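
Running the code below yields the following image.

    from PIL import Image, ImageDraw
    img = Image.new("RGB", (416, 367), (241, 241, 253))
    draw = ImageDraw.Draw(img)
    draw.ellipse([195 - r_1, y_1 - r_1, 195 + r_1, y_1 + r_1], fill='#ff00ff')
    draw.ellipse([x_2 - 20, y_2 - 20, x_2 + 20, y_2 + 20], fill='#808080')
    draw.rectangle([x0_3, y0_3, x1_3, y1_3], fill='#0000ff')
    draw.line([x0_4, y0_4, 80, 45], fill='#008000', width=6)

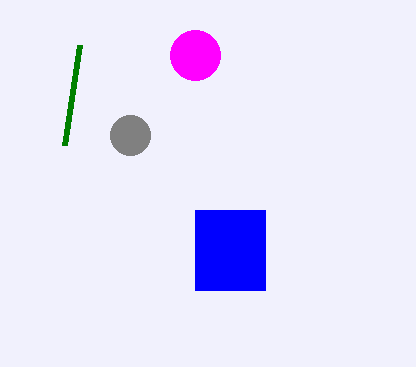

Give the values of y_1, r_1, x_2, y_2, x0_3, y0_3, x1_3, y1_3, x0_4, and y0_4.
y_1 = 55; r_1 = 25; x_2 = 130; y_2 = 135; x0_3 = 195; y0_3 = 210; x1_3 = 265; y1_3 = 290; x0_4 = 65; y0_4 = 145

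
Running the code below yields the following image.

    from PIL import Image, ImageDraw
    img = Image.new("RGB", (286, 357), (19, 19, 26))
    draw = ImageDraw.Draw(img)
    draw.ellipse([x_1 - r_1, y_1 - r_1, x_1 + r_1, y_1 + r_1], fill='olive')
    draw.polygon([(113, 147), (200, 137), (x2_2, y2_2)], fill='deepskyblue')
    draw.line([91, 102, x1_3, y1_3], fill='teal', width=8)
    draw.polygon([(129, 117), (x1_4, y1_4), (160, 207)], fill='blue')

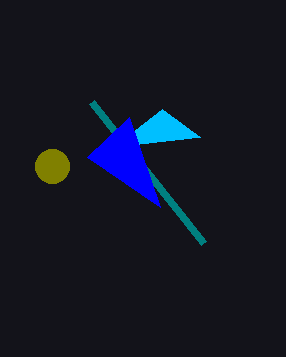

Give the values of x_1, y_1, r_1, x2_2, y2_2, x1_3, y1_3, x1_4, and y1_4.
x_1 = 52; y_1 = 166; r_1 = 17; x2_2 = 162; y2_2 = 109; x1_3 = 203; y1_3 = 243; x1_4 = 87; y1_4 = 157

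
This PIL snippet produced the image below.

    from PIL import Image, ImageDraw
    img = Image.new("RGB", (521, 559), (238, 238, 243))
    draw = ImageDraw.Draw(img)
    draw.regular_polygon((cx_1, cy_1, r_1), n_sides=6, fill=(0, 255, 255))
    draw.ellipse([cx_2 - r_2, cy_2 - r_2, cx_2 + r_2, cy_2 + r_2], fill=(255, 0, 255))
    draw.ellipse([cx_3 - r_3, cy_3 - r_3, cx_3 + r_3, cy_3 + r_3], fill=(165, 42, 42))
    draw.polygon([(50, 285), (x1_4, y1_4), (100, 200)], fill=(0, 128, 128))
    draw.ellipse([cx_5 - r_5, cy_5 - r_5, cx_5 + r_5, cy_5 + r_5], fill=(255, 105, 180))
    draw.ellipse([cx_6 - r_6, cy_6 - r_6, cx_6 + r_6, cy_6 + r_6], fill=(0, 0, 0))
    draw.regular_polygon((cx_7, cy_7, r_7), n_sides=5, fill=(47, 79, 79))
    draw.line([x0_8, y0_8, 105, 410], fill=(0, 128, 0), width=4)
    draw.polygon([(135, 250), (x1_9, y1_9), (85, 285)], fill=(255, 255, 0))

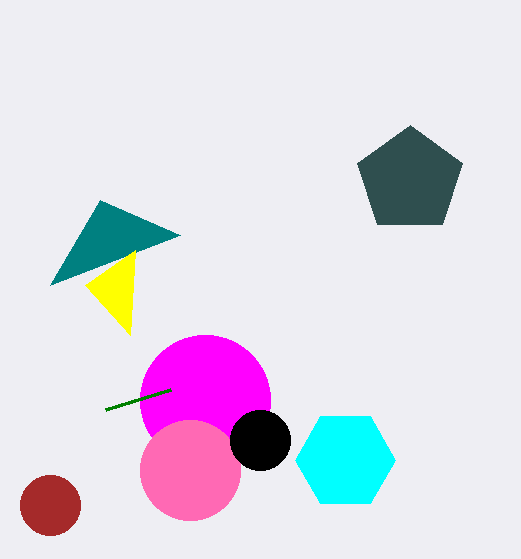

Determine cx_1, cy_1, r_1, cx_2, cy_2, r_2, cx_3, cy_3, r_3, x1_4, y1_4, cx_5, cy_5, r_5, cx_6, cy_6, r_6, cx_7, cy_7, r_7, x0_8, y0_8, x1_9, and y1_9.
cx_1 = 345; cy_1 = 460; r_1 = 50; cx_2 = 205; cy_2 = 400; r_2 = 65; cx_3 = 50; cy_3 = 505; r_3 = 30; x1_4 = 180; y1_4 = 235; cx_5 = 190; cy_5 = 470; r_5 = 50; cx_6 = 260; cy_6 = 440; r_6 = 30; cx_7 = 410; cy_7 = 180; r_7 = 55; x0_8 = 170; y0_8 = 390; x1_9 = 130; y1_9 = 335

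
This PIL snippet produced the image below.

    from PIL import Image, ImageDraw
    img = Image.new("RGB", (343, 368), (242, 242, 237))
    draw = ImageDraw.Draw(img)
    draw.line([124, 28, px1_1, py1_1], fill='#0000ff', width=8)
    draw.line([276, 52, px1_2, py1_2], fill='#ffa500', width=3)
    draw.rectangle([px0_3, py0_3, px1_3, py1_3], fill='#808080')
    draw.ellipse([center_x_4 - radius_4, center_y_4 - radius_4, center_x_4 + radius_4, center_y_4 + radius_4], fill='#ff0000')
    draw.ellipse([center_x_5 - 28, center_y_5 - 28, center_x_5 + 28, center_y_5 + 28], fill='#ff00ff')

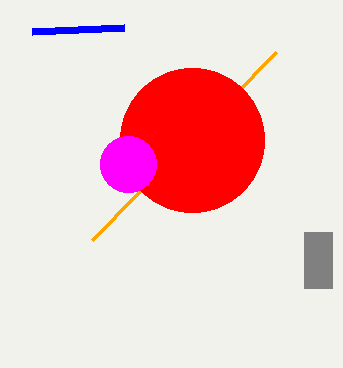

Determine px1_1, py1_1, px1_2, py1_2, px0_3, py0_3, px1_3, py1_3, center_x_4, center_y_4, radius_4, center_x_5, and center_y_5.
px1_1 = 32
py1_1 = 32
px1_2 = 92
py1_2 = 240
px0_3 = 304
py0_3 = 232
px1_3 = 332
py1_3 = 288
center_x_4 = 192
center_y_4 = 140
radius_4 = 72
center_x_5 = 128
center_y_5 = 164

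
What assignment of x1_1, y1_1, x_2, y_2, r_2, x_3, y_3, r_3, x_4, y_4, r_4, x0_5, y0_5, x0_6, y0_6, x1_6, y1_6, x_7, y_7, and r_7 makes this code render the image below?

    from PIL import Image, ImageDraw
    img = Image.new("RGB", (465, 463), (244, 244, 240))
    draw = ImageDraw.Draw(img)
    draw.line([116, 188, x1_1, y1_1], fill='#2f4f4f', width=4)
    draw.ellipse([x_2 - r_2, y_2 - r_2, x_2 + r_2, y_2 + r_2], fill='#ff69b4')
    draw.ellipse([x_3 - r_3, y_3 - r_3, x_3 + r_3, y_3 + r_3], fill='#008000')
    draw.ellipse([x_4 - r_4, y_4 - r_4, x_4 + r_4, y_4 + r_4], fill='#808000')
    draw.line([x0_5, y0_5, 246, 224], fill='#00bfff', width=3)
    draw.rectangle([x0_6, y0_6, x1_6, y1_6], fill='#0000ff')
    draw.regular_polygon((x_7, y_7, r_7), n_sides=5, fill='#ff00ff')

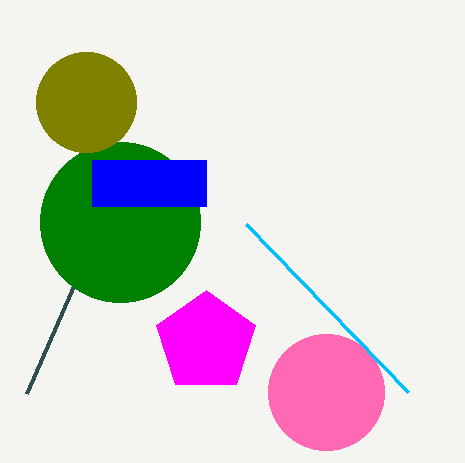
x1_1 = 26; y1_1 = 394; x_2 = 326; y_2 = 392; r_2 = 58; x_3 = 120; y_3 = 222; r_3 = 80; x_4 = 86; y_4 = 102; r_4 = 50; x0_5 = 408; y0_5 = 392; x0_6 = 92; y0_6 = 160; x1_6 = 206; y1_6 = 206; x_7 = 206; y_7 = 342; r_7 = 52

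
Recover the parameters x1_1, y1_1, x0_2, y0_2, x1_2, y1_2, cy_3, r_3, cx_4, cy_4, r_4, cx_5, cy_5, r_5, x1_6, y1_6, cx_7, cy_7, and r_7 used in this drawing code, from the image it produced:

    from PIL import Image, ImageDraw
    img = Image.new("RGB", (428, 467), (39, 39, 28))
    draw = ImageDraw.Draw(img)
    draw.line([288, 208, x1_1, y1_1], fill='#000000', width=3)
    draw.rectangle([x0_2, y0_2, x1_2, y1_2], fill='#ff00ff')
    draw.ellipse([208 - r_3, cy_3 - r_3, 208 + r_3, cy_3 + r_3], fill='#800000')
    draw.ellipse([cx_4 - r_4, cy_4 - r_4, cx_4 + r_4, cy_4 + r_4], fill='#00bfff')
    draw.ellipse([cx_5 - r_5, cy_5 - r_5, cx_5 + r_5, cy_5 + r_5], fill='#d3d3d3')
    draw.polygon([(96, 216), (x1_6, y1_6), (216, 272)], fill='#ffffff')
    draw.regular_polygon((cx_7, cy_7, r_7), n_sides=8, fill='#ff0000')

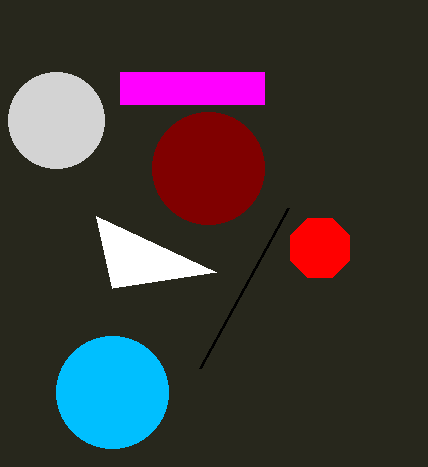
x1_1 = 200; y1_1 = 368; x0_2 = 120; y0_2 = 72; x1_2 = 264; y1_2 = 104; cy_3 = 168; r_3 = 56; cx_4 = 112; cy_4 = 392; r_4 = 56; cx_5 = 56; cy_5 = 120; r_5 = 48; x1_6 = 112; y1_6 = 288; cx_7 = 320; cy_7 = 248; r_7 = 32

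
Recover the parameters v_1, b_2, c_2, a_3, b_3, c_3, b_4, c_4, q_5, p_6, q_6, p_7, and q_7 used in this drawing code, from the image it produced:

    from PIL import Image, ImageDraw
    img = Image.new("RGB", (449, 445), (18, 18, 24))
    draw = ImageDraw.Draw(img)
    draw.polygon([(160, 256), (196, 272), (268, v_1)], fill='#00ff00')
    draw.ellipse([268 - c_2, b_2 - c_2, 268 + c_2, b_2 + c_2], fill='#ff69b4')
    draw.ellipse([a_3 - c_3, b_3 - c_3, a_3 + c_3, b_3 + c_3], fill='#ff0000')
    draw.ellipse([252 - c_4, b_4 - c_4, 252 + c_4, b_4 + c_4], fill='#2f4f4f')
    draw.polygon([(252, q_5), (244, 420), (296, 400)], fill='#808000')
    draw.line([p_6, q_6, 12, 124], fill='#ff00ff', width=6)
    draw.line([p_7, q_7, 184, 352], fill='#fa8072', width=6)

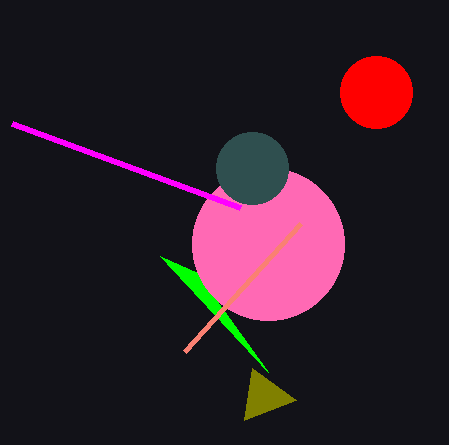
v_1 = 372, b_2 = 244, c_2 = 76, a_3 = 376, b_3 = 92, c_3 = 36, b_4 = 168, c_4 = 36, q_5 = 368, p_6 = 240, q_6 = 208, p_7 = 300, q_7 = 224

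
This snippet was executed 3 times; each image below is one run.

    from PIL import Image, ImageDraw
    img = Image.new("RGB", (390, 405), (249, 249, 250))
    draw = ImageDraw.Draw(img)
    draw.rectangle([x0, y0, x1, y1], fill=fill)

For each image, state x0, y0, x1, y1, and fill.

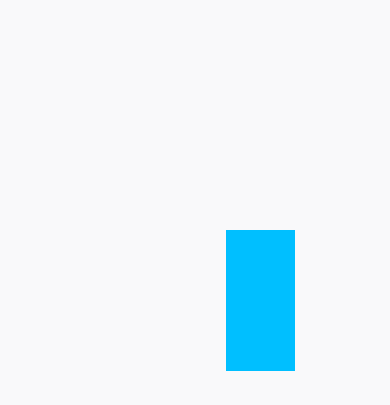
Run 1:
x0 = 226, y0 = 230, x1 = 294, y1 = 370, fill = 'deepskyblue'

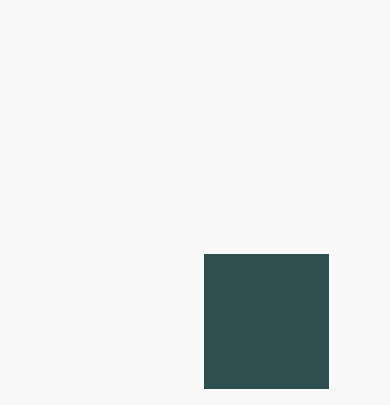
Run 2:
x0 = 204, y0 = 254, x1 = 328, y1 = 388, fill = 'darkslategray'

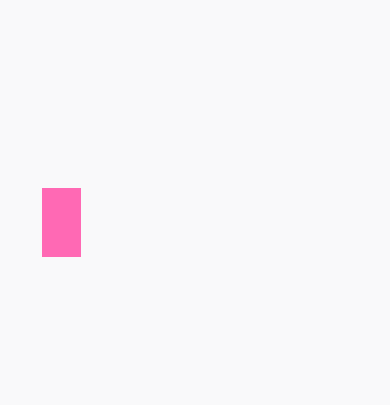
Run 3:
x0 = 42; y0 = 188; x1 = 80; y1 = 256; fill = 'hotpink'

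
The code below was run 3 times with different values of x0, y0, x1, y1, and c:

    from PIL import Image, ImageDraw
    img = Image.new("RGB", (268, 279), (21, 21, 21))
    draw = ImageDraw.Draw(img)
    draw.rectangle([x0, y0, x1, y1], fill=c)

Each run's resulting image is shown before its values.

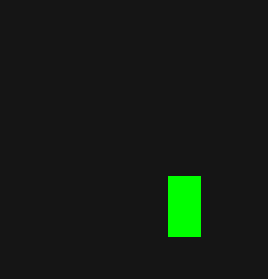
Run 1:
x0 = 168, y0 = 176, x1 = 200, y1 = 236, c = 'lime'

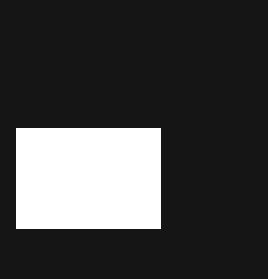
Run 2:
x0 = 16; y0 = 128; x1 = 160; y1 = 228; c = 'white'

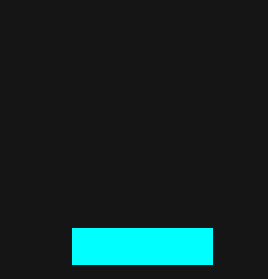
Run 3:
x0 = 72
y0 = 228
x1 = 212
y1 = 264
c = 'cyan'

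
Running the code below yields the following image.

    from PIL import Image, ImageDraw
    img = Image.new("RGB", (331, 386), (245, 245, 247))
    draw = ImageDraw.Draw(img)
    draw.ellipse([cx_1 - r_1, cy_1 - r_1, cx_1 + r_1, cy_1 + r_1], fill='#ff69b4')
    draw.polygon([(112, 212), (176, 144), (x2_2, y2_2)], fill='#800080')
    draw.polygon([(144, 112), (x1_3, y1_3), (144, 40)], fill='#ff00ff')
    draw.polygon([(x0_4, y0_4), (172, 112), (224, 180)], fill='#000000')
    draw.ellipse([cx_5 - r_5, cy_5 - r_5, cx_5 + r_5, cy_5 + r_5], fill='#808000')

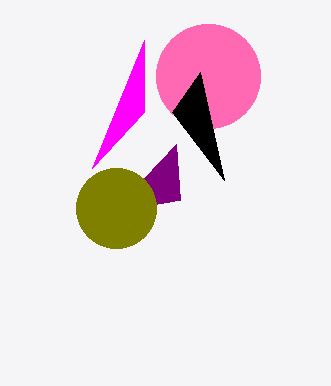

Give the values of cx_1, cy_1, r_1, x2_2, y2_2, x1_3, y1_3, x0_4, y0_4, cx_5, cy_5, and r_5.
cx_1 = 208
cy_1 = 76
r_1 = 52
x2_2 = 180
y2_2 = 200
x1_3 = 92
y1_3 = 168
x0_4 = 200
y0_4 = 72
cx_5 = 116
cy_5 = 208
r_5 = 40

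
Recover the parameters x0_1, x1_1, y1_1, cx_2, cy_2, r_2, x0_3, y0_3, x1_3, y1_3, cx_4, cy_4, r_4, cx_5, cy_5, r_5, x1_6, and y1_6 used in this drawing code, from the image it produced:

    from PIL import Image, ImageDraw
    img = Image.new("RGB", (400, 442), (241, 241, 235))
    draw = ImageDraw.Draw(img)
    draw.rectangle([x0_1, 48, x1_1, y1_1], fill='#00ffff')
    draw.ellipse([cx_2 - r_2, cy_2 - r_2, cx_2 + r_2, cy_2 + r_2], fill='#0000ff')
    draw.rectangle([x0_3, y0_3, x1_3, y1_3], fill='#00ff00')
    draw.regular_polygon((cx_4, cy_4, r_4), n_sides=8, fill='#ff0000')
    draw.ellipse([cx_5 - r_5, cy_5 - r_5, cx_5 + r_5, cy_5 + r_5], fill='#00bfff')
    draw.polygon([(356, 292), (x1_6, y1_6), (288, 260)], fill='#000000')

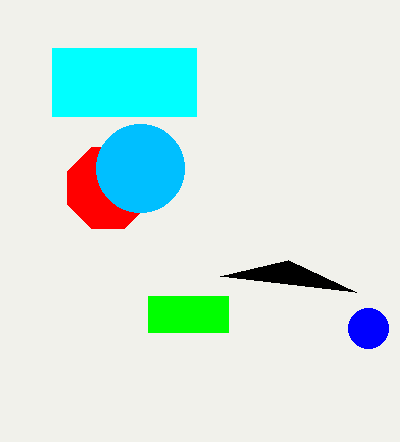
x0_1 = 52, x1_1 = 196, y1_1 = 116, cx_2 = 368, cy_2 = 328, r_2 = 20, x0_3 = 148, y0_3 = 296, x1_3 = 228, y1_3 = 332, cx_4 = 108, cy_4 = 188, r_4 = 44, cx_5 = 140, cy_5 = 168, r_5 = 44, x1_6 = 220, y1_6 = 276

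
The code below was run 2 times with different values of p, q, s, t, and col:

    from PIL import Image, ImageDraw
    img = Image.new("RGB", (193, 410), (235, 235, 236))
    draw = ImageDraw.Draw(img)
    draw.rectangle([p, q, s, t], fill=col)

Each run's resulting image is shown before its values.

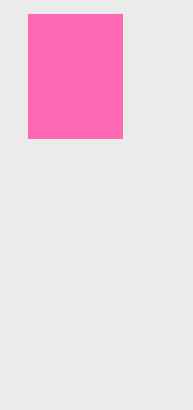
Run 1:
p = 28; q = 14; s = 122; t = 138; col = 'hotpink'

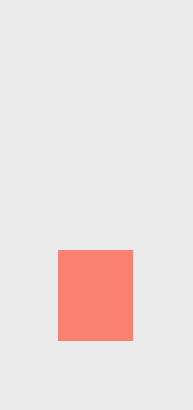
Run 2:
p = 58
q = 250
s = 132
t = 340
col = 'salmon'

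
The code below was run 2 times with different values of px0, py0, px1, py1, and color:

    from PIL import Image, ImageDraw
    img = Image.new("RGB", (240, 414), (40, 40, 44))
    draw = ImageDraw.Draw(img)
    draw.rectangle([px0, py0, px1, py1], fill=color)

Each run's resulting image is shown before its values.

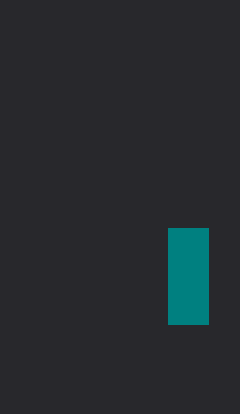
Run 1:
px0 = 168, py0 = 228, px1 = 208, py1 = 324, color = 'teal'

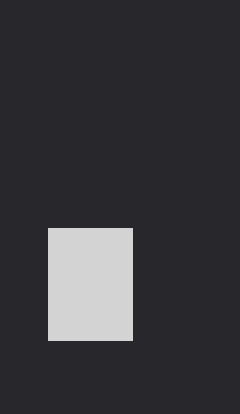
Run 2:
px0 = 48
py0 = 228
px1 = 132
py1 = 340
color = 'lightgray'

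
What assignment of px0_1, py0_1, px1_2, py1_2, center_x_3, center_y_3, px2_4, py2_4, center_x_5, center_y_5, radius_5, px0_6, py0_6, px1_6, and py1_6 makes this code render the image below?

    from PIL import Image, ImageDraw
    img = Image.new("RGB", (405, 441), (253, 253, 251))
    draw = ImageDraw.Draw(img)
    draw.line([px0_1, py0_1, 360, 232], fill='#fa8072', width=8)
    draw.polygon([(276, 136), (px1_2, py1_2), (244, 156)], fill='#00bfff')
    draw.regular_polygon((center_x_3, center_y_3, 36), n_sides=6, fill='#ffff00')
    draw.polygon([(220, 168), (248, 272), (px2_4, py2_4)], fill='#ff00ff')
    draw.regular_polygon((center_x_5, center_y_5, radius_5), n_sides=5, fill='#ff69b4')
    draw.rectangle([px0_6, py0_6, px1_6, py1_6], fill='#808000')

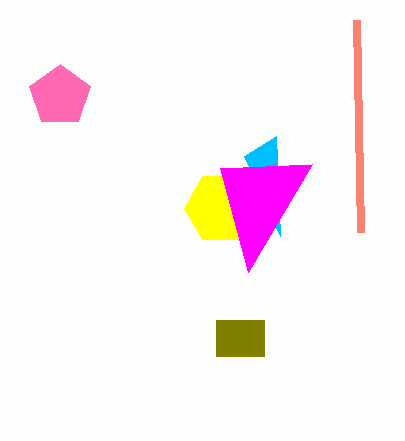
px0_1 = 356, py0_1 = 20, px1_2 = 280, py1_2 = 236, center_x_3 = 220, center_y_3 = 208, px2_4 = 312, py2_4 = 164, center_x_5 = 60, center_y_5 = 96, radius_5 = 32, px0_6 = 216, py0_6 = 320, px1_6 = 264, py1_6 = 356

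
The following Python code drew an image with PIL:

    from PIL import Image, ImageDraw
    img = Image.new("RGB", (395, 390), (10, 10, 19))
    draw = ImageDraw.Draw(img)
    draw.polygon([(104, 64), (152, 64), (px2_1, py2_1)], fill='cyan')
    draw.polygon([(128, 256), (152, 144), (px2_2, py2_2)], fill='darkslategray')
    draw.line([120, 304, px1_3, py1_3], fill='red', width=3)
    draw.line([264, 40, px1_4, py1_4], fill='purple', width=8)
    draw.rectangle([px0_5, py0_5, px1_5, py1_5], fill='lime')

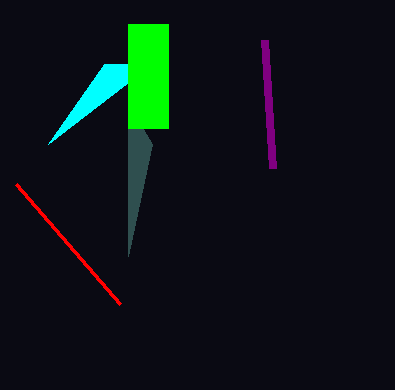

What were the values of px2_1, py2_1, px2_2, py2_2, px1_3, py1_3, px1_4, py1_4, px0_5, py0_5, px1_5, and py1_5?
px2_1 = 48
py2_1 = 144
px2_2 = 128
py2_2 = 104
px1_3 = 16
py1_3 = 184
px1_4 = 272
py1_4 = 168
px0_5 = 128
py0_5 = 24
px1_5 = 168
py1_5 = 128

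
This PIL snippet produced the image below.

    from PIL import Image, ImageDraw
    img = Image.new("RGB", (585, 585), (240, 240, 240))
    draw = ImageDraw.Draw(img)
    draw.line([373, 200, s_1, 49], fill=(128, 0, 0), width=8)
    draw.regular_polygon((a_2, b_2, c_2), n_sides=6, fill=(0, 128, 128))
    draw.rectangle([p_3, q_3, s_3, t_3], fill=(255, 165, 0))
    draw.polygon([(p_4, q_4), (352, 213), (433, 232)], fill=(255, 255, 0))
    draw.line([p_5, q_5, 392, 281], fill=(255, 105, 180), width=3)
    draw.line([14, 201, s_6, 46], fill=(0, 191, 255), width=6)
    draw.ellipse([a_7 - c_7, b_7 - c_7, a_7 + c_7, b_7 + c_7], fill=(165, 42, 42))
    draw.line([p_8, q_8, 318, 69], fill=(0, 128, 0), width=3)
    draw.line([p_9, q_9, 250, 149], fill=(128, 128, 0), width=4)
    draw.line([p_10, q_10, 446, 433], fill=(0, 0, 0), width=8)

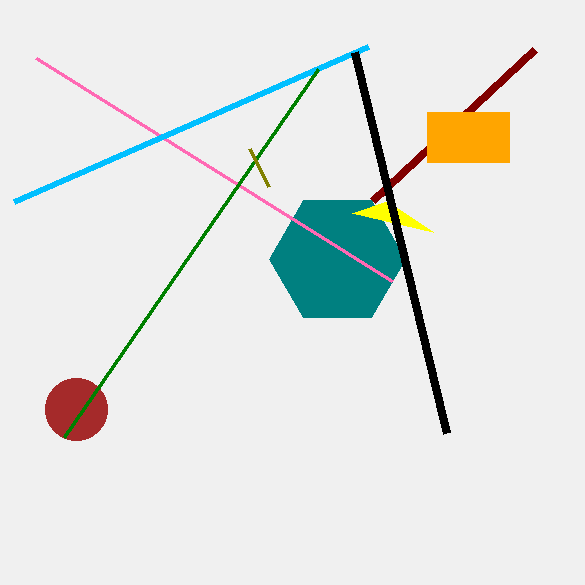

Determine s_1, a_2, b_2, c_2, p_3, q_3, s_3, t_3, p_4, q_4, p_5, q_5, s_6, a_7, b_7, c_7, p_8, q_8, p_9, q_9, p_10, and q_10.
s_1 = 535
a_2 = 337
b_2 = 259
c_2 = 68
p_3 = 427
q_3 = 112
s_3 = 509
t_3 = 162
p_4 = 387
q_4 = 201
p_5 = 36
q_5 = 58
s_6 = 368
a_7 = 76
b_7 = 409
c_7 = 31
p_8 = 64
q_8 = 437
p_9 = 269
q_9 = 187
p_10 = 354
q_10 = 52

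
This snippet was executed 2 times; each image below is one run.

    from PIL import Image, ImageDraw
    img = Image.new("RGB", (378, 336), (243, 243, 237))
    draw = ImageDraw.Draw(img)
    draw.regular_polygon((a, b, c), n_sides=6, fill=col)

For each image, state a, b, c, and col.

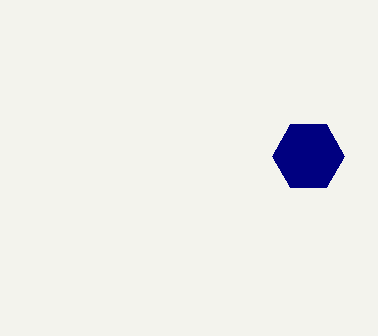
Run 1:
a = 308
b = 156
c = 36
col = 'navy'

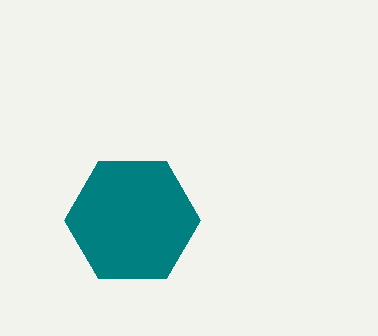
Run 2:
a = 132
b = 220
c = 68
col = 'teal'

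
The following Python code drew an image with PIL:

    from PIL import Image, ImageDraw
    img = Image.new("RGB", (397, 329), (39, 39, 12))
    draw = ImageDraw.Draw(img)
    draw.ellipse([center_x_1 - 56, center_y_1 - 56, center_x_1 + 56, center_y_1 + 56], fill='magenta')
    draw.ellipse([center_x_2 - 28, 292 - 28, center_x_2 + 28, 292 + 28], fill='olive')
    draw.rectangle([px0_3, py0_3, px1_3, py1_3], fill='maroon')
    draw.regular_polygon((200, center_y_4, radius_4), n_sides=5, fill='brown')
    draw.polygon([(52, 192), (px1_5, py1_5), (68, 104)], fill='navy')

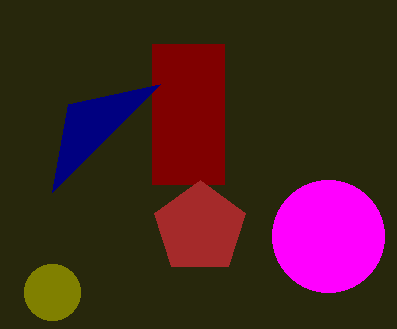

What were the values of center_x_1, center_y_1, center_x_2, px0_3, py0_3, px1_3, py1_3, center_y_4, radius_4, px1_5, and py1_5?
center_x_1 = 328
center_y_1 = 236
center_x_2 = 52
px0_3 = 152
py0_3 = 44
px1_3 = 224
py1_3 = 184
center_y_4 = 228
radius_4 = 48
px1_5 = 160
py1_5 = 84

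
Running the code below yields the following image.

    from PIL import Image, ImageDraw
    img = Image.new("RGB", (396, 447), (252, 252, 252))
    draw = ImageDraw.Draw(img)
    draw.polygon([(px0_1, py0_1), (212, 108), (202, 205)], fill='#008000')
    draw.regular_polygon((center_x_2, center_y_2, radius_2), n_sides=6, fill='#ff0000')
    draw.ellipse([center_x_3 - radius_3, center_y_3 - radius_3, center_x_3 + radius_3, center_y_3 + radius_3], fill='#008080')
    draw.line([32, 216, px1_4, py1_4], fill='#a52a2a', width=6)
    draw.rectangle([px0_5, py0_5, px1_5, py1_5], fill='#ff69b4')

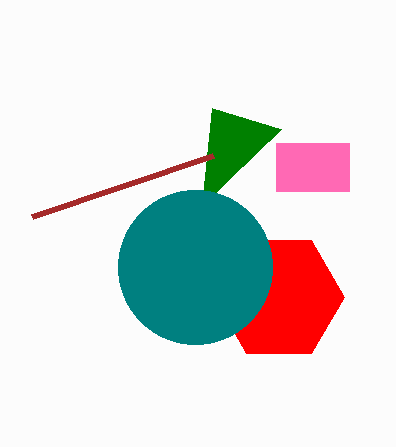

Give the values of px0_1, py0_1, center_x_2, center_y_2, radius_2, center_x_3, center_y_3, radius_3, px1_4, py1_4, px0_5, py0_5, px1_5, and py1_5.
px0_1 = 281; py0_1 = 129; center_x_2 = 279; center_y_2 = 297; radius_2 = 65; center_x_3 = 195; center_y_3 = 267; radius_3 = 77; px1_4 = 213; py1_4 = 155; px0_5 = 276; py0_5 = 143; px1_5 = 349; py1_5 = 191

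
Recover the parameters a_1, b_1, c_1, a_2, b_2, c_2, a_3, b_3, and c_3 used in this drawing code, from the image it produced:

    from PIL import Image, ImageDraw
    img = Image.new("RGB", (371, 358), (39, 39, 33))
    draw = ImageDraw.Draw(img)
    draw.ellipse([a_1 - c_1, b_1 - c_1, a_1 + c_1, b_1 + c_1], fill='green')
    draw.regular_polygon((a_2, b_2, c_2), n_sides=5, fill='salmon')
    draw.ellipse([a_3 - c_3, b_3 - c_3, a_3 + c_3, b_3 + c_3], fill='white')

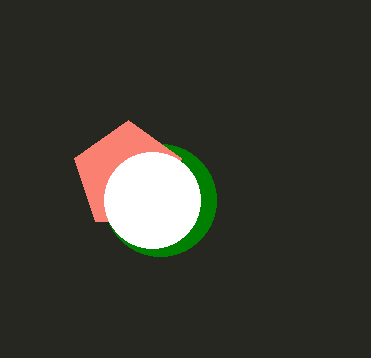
a_1 = 160, b_1 = 200, c_1 = 56, a_2 = 128, b_2 = 176, c_2 = 56, a_3 = 152, b_3 = 200, c_3 = 48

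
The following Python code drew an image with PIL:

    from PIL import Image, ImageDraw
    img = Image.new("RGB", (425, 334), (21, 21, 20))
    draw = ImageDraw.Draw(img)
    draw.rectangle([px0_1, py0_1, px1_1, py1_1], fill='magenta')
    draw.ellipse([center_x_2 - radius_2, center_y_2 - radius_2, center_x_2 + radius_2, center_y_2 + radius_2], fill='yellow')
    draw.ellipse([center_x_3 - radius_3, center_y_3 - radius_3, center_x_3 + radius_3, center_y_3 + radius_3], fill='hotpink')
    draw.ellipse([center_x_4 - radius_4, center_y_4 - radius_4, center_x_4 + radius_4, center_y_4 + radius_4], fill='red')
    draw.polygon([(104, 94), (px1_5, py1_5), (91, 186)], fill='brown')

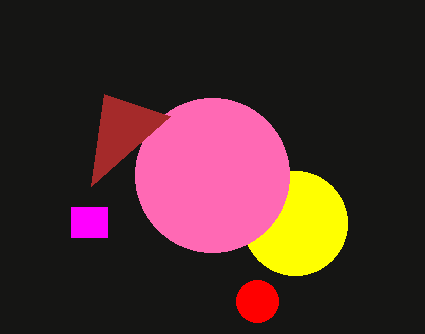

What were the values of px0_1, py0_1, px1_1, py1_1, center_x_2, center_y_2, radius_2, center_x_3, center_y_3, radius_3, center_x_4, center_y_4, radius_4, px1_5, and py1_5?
px0_1 = 71, py0_1 = 207, px1_1 = 107, py1_1 = 237, center_x_2 = 295, center_y_2 = 223, radius_2 = 52, center_x_3 = 212, center_y_3 = 175, radius_3 = 77, center_x_4 = 257, center_y_4 = 301, radius_4 = 21, px1_5 = 170, py1_5 = 116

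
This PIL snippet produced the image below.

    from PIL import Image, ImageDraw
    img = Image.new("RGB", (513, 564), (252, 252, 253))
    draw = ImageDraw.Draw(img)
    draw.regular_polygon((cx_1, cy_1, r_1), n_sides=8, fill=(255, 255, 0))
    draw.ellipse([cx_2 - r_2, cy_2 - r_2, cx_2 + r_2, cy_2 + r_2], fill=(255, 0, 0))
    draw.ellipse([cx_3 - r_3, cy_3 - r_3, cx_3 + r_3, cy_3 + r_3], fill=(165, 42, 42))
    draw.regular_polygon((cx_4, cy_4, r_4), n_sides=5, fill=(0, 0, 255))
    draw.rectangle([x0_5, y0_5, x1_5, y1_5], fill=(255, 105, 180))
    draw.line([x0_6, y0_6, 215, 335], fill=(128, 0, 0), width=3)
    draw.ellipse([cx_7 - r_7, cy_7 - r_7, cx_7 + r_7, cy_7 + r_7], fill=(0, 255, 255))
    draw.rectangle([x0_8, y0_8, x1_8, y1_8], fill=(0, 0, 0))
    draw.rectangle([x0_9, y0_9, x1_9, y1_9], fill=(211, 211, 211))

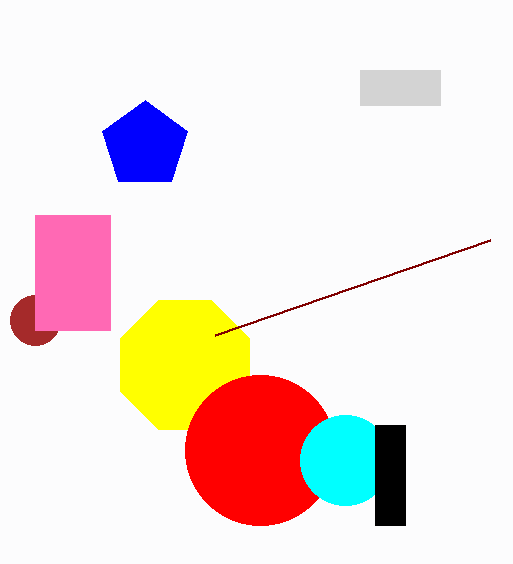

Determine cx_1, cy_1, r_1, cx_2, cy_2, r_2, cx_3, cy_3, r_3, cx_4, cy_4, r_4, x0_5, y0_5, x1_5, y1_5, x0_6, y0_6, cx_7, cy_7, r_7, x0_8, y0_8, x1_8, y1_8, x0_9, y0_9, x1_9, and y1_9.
cx_1 = 185; cy_1 = 365; r_1 = 70; cx_2 = 260; cy_2 = 450; r_2 = 75; cx_3 = 35; cy_3 = 320; r_3 = 25; cx_4 = 145; cy_4 = 145; r_4 = 45; x0_5 = 35; y0_5 = 215; x1_5 = 110; y1_5 = 330; x0_6 = 490; y0_6 = 240; cx_7 = 345; cy_7 = 460; r_7 = 45; x0_8 = 375; y0_8 = 425; x1_8 = 405; y1_8 = 525; x0_9 = 360; y0_9 = 70; x1_9 = 440; y1_9 = 105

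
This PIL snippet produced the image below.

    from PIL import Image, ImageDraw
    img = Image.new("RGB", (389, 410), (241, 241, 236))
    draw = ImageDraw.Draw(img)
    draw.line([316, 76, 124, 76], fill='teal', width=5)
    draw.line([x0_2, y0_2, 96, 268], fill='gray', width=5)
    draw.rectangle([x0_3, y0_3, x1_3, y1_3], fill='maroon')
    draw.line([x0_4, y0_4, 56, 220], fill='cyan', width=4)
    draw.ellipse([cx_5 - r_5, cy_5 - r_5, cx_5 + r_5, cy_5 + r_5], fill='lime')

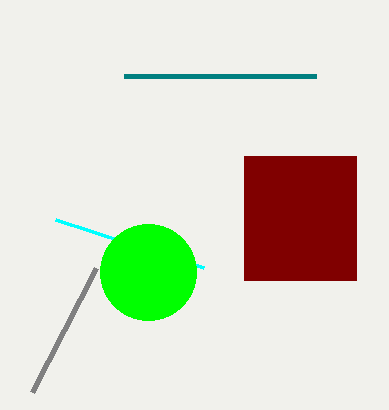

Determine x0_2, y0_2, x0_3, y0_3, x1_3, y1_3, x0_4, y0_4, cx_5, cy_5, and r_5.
x0_2 = 32; y0_2 = 392; x0_3 = 244; y0_3 = 156; x1_3 = 356; y1_3 = 280; x0_4 = 204; y0_4 = 268; cx_5 = 148; cy_5 = 272; r_5 = 48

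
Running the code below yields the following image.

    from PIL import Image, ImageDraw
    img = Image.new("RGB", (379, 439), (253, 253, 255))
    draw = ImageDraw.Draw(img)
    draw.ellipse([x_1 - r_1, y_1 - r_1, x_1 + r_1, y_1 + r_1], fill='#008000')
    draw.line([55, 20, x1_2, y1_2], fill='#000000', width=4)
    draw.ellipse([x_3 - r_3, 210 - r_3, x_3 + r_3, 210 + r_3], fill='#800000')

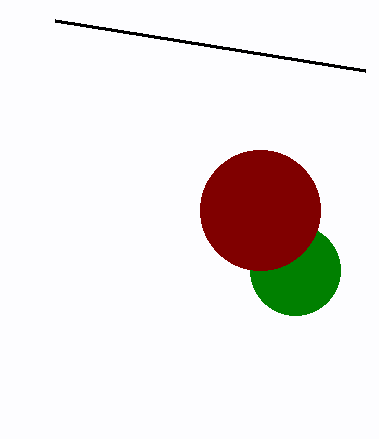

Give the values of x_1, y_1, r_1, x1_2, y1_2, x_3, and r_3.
x_1 = 295
y_1 = 270
r_1 = 45
x1_2 = 365
y1_2 = 70
x_3 = 260
r_3 = 60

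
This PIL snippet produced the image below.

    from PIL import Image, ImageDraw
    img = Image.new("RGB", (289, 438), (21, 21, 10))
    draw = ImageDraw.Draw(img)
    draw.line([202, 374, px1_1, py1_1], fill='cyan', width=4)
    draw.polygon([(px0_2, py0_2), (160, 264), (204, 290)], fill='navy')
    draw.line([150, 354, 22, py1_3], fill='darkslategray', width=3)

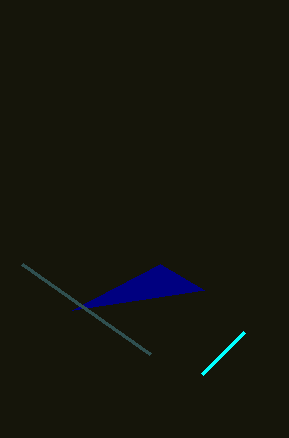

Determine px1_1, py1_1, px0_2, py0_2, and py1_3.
px1_1 = 244
py1_1 = 332
px0_2 = 72
py0_2 = 310
py1_3 = 264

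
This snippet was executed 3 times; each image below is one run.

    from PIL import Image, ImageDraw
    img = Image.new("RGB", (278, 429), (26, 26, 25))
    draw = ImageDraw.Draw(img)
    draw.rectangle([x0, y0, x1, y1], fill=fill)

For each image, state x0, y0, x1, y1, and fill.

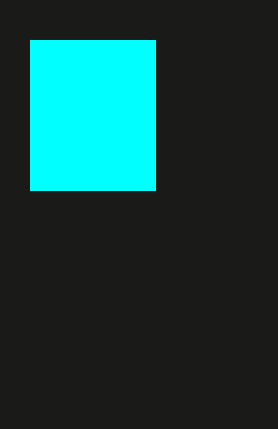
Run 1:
x0 = 30, y0 = 40, x1 = 155, y1 = 190, fill = 'cyan'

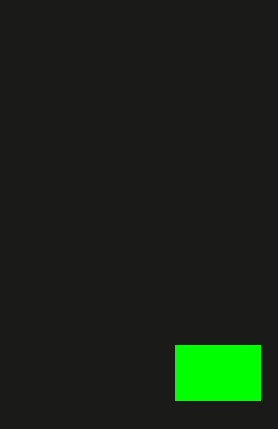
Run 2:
x0 = 175
y0 = 345
x1 = 260
y1 = 400
fill = 'lime'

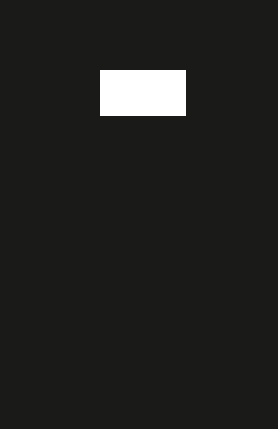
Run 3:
x0 = 100; y0 = 70; x1 = 185; y1 = 115; fill = 'white'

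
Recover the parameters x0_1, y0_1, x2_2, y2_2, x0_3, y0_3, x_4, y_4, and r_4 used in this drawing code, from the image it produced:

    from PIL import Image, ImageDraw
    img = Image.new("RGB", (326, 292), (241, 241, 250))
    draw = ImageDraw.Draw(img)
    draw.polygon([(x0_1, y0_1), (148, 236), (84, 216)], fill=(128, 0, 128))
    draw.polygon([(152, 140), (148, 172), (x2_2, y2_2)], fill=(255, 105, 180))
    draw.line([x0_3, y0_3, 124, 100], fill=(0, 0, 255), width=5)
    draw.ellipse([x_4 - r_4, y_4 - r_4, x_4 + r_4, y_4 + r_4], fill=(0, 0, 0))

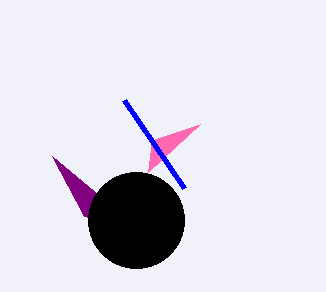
x0_1 = 52
y0_1 = 156
x2_2 = 200
y2_2 = 124
x0_3 = 184
y0_3 = 188
x_4 = 136
y_4 = 220
r_4 = 48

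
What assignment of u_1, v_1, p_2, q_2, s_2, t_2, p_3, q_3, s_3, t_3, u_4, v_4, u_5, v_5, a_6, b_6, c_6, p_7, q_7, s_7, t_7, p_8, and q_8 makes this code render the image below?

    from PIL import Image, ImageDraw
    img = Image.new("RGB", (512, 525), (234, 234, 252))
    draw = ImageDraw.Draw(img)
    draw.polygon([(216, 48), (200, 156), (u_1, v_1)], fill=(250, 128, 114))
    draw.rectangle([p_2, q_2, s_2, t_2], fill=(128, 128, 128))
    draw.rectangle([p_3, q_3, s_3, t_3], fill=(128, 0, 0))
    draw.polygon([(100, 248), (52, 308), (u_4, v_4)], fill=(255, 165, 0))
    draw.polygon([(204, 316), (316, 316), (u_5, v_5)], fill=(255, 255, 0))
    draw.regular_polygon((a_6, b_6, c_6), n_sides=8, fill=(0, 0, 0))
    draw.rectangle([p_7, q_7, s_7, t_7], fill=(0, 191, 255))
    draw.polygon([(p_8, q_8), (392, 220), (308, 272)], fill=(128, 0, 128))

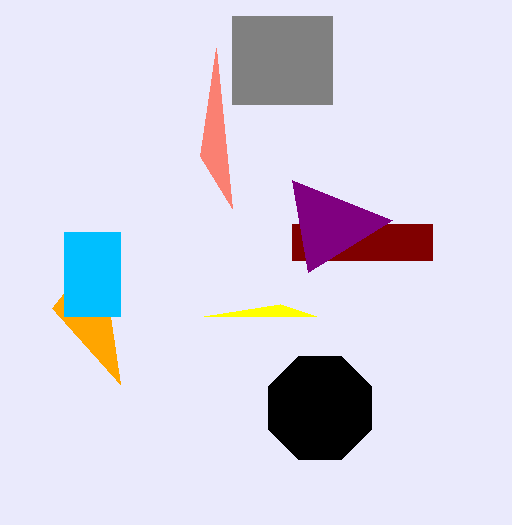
u_1 = 232
v_1 = 208
p_2 = 232
q_2 = 16
s_2 = 332
t_2 = 104
p_3 = 292
q_3 = 224
s_3 = 432
t_3 = 260
u_4 = 120
v_4 = 384
u_5 = 280
v_5 = 304
a_6 = 320
b_6 = 408
c_6 = 56
p_7 = 64
q_7 = 232
s_7 = 120
t_7 = 316
p_8 = 292
q_8 = 180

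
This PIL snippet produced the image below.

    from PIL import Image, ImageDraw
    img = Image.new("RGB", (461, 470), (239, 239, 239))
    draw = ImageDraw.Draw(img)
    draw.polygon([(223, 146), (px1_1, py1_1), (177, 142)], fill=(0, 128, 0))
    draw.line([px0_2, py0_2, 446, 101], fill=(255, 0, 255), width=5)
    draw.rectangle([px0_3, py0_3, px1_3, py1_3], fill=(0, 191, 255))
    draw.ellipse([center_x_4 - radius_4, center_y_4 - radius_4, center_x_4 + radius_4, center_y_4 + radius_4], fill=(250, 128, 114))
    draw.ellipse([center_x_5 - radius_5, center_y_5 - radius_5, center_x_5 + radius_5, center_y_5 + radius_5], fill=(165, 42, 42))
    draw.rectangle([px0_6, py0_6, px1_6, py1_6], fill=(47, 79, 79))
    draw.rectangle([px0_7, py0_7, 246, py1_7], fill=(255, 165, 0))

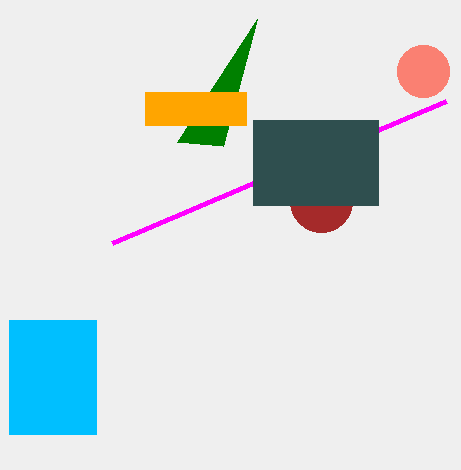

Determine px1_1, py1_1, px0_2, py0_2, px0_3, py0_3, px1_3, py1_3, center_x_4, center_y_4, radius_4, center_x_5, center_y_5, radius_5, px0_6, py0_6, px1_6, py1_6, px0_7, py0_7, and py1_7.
px1_1 = 257
py1_1 = 19
px0_2 = 112
py0_2 = 243
px0_3 = 9
py0_3 = 320
px1_3 = 96
py1_3 = 434
center_x_4 = 423
center_y_4 = 71
radius_4 = 26
center_x_5 = 321
center_y_5 = 201
radius_5 = 31
px0_6 = 253
py0_6 = 120
px1_6 = 378
py1_6 = 205
px0_7 = 145
py0_7 = 92
py1_7 = 125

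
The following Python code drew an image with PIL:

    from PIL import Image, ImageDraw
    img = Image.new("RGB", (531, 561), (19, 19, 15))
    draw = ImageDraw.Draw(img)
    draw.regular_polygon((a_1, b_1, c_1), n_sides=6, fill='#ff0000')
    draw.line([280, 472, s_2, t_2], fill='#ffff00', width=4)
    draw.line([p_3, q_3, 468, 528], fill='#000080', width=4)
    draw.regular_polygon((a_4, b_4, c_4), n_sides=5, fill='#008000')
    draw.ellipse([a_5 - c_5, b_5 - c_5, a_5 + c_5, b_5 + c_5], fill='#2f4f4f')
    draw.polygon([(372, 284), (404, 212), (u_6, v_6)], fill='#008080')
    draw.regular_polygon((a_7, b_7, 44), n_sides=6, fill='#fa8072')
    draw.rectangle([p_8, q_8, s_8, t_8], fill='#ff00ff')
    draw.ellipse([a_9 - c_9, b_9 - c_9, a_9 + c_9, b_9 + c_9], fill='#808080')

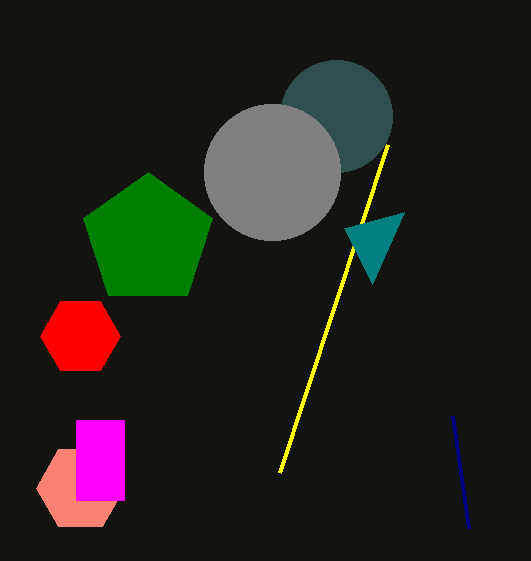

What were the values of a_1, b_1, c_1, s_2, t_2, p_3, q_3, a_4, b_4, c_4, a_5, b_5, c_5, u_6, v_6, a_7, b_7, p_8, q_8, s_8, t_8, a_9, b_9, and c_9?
a_1 = 80; b_1 = 336; c_1 = 40; s_2 = 388; t_2 = 144; p_3 = 452; q_3 = 416; a_4 = 148; b_4 = 240; c_4 = 68; a_5 = 336; b_5 = 116; c_5 = 56; u_6 = 344; v_6 = 228; a_7 = 80; b_7 = 488; p_8 = 76; q_8 = 420; s_8 = 124; t_8 = 500; a_9 = 272; b_9 = 172; c_9 = 68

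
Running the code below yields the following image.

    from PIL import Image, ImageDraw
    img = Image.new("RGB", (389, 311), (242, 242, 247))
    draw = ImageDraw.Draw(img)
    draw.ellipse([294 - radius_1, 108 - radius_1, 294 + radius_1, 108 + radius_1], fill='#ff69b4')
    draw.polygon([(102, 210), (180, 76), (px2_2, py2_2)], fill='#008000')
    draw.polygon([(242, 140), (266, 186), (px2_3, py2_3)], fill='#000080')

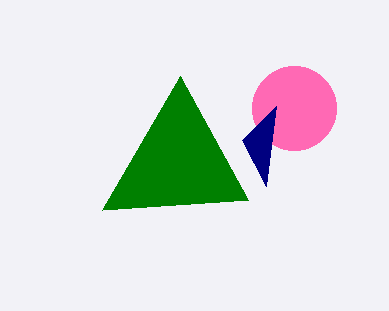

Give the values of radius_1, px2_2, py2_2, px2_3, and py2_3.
radius_1 = 42; px2_2 = 248; py2_2 = 200; px2_3 = 276; py2_3 = 106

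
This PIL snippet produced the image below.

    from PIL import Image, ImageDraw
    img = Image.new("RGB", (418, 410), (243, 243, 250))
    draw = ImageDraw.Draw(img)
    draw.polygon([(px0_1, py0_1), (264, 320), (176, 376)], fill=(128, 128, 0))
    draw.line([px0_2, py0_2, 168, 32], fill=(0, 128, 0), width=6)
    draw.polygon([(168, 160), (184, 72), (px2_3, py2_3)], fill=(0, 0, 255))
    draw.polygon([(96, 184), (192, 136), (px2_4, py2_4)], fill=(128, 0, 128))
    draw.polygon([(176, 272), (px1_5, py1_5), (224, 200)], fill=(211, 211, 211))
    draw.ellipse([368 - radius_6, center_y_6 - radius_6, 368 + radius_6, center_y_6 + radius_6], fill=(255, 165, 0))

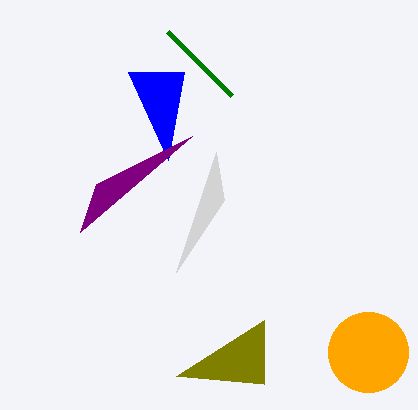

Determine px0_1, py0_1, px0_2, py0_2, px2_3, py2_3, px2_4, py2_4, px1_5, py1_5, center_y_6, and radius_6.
px0_1 = 264
py0_1 = 384
px0_2 = 232
py0_2 = 96
px2_3 = 128
py2_3 = 72
px2_4 = 80
py2_4 = 232
px1_5 = 216
py1_5 = 152
center_y_6 = 352
radius_6 = 40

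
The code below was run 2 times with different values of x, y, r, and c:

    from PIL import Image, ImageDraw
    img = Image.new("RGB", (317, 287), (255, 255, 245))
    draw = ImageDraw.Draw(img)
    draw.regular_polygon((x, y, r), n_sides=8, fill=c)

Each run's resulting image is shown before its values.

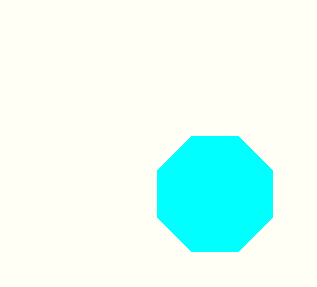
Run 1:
x = 215
y = 194
r = 62
c = 'cyan'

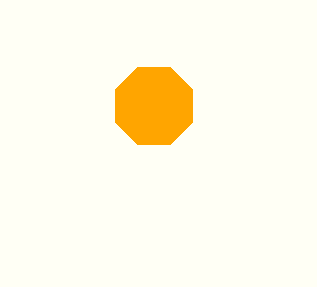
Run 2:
x = 154
y = 106
r = 42
c = 'orange'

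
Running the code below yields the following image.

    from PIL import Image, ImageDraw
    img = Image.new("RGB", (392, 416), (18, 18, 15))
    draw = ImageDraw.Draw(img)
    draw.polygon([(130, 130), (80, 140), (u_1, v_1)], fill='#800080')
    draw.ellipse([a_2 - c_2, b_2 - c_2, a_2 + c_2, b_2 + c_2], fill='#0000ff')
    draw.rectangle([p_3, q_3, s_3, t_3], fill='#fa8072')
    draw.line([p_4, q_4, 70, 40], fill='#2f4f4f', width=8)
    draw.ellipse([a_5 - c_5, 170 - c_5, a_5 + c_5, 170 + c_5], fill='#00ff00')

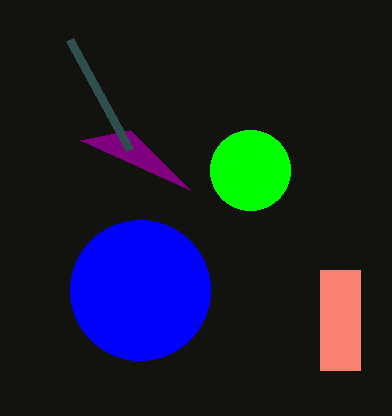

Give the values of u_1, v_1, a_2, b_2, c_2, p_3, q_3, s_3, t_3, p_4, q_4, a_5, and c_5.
u_1 = 190
v_1 = 190
a_2 = 140
b_2 = 290
c_2 = 70
p_3 = 320
q_3 = 270
s_3 = 360
t_3 = 370
p_4 = 130
q_4 = 150
a_5 = 250
c_5 = 40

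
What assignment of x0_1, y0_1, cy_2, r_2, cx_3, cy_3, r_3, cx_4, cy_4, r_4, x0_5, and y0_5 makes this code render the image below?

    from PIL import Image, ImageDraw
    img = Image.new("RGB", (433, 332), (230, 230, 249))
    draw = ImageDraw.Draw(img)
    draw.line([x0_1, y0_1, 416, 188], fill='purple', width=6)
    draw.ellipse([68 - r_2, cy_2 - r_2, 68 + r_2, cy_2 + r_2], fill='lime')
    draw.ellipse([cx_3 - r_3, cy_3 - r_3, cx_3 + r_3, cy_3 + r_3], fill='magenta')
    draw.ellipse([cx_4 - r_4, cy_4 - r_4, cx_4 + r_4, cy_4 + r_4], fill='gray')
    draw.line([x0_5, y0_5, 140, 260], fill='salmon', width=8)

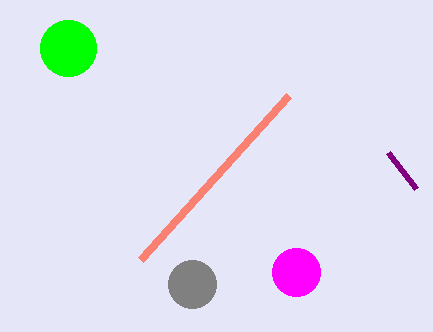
x0_1 = 388
y0_1 = 152
cy_2 = 48
r_2 = 28
cx_3 = 296
cy_3 = 272
r_3 = 24
cx_4 = 192
cy_4 = 284
r_4 = 24
x0_5 = 288
y0_5 = 96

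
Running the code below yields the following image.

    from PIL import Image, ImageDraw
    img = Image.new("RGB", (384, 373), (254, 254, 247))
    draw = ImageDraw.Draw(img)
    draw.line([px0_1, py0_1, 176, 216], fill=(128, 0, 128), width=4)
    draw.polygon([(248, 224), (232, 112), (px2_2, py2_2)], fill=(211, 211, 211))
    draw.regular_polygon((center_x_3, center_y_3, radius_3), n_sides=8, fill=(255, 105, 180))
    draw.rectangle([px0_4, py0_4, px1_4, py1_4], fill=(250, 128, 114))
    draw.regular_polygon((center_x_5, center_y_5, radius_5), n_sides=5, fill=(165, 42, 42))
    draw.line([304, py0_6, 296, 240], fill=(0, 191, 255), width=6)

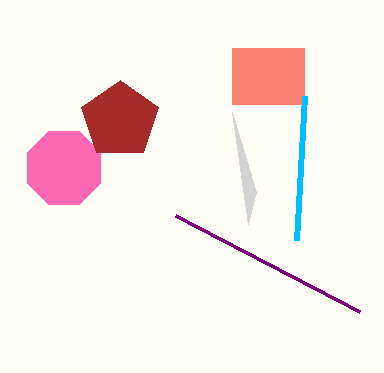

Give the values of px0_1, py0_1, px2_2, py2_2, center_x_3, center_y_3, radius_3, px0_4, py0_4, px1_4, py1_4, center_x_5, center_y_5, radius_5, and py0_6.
px0_1 = 360; py0_1 = 312; px2_2 = 256; py2_2 = 192; center_x_3 = 64; center_y_3 = 168; radius_3 = 40; px0_4 = 232; py0_4 = 48; px1_4 = 304; py1_4 = 104; center_x_5 = 120; center_y_5 = 120; radius_5 = 40; py0_6 = 96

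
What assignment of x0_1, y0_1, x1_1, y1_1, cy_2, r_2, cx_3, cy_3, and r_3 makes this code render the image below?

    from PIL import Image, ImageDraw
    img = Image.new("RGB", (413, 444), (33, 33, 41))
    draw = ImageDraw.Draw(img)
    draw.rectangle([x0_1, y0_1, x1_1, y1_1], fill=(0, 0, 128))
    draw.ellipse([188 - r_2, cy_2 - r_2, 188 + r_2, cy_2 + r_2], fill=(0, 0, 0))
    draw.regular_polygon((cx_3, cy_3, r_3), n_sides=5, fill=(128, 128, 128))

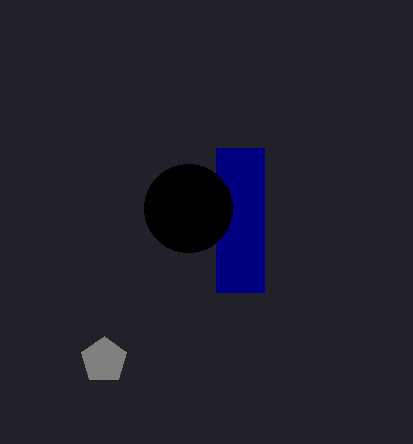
x0_1 = 216, y0_1 = 148, x1_1 = 264, y1_1 = 292, cy_2 = 208, r_2 = 44, cx_3 = 104, cy_3 = 360, r_3 = 24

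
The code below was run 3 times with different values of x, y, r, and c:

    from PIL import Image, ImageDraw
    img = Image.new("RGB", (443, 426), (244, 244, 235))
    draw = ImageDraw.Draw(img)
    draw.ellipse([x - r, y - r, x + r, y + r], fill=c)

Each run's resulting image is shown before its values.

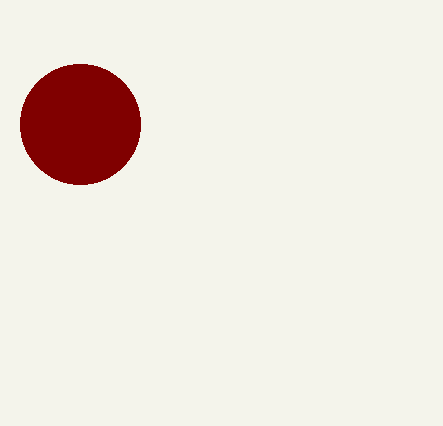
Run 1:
x = 80
y = 124
r = 60
c = 'maroon'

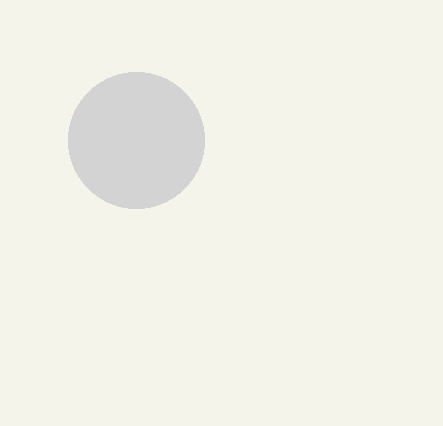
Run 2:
x = 136
y = 140
r = 68
c = 'lightgray'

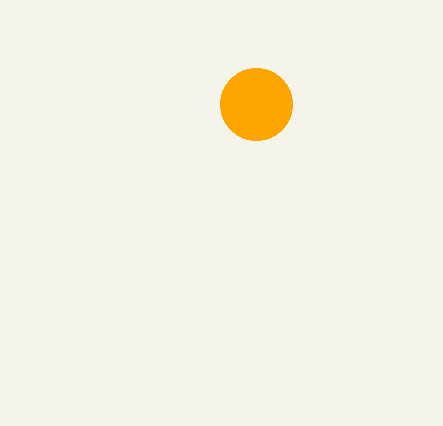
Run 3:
x = 256; y = 104; r = 36; c = 'orange'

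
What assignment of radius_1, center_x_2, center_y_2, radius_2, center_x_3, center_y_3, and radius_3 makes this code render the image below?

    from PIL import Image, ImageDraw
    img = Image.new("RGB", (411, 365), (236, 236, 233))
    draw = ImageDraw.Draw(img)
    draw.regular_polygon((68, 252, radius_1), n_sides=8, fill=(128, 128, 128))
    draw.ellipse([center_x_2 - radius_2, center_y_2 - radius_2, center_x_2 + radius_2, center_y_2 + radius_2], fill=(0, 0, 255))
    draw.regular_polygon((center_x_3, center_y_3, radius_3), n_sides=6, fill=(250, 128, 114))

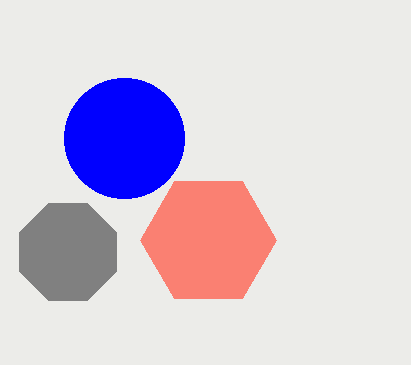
radius_1 = 52
center_x_2 = 124
center_y_2 = 138
radius_2 = 60
center_x_3 = 208
center_y_3 = 240
radius_3 = 68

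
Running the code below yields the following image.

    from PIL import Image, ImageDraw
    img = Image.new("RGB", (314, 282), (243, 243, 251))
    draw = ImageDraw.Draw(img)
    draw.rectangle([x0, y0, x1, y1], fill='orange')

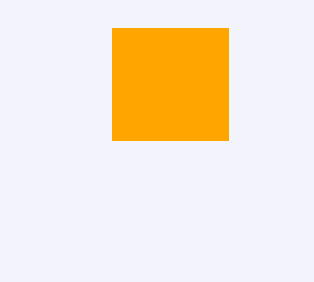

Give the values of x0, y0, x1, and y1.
x0 = 112; y0 = 28; x1 = 228; y1 = 140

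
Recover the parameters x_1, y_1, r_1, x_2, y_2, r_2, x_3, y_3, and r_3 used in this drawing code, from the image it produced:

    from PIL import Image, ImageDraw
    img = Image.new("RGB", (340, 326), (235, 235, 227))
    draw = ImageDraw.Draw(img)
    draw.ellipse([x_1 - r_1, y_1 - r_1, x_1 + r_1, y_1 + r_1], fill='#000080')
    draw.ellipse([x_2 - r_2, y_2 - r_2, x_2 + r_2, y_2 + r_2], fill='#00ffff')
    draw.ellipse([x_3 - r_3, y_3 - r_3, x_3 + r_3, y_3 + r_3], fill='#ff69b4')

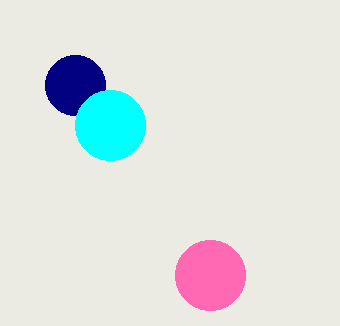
x_1 = 75; y_1 = 85; r_1 = 30; x_2 = 110; y_2 = 125; r_2 = 35; x_3 = 210; y_3 = 275; r_3 = 35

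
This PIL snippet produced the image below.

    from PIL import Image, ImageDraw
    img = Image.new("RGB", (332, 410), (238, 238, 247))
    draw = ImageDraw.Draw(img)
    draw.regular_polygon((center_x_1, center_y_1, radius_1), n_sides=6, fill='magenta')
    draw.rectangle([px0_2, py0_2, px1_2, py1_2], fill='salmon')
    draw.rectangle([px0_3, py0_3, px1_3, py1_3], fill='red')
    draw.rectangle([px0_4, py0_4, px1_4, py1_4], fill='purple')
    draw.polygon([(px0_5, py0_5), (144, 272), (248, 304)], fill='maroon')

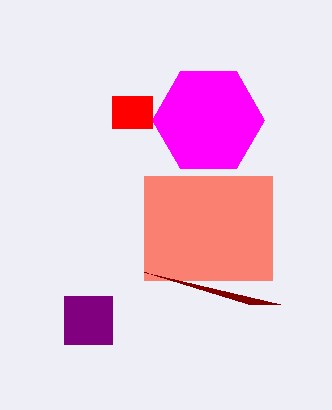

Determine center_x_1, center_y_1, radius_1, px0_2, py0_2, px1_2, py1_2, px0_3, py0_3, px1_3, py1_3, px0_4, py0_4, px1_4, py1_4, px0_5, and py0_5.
center_x_1 = 208, center_y_1 = 120, radius_1 = 56, px0_2 = 144, py0_2 = 176, px1_2 = 272, py1_2 = 280, px0_3 = 112, py0_3 = 96, px1_3 = 152, py1_3 = 128, px0_4 = 64, py0_4 = 296, px1_4 = 112, py1_4 = 344, px0_5 = 280, py0_5 = 304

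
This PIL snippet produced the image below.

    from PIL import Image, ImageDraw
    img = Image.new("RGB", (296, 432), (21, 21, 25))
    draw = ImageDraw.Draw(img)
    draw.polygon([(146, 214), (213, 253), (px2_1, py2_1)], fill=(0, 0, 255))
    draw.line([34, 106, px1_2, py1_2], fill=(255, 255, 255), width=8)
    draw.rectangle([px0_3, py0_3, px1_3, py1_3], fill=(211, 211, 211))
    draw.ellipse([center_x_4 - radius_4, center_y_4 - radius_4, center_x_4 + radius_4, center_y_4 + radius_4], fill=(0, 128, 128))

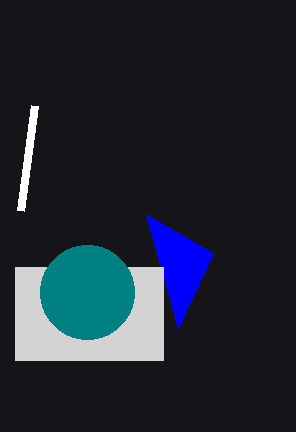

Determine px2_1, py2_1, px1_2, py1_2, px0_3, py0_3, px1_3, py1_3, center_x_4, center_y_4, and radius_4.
px2_1 = 178
py2_1 = 328
px1_2 = 20
py1_2 = 211
px0_3 = 15
py0_3 = 267
px1_3 = 163
py1_3 = 360
center_x_4 = 87
center_y_4 = 292
radius_4 = 47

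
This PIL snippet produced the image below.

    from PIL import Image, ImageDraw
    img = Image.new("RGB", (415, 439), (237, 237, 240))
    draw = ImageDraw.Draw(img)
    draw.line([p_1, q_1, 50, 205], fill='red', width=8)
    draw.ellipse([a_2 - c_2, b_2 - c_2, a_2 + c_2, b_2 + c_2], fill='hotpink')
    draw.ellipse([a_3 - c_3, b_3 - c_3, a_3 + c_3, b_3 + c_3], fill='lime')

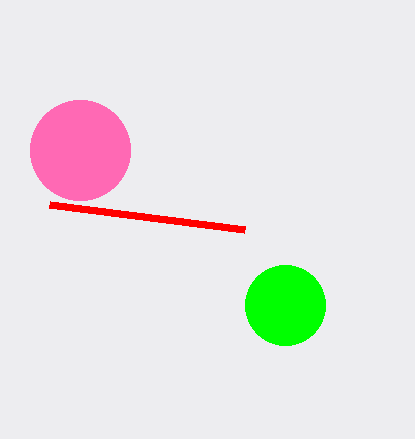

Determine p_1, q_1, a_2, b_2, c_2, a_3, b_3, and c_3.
p_1 = 245
q_1 = 230
a_2 = 80
b_2 = 150
c_2 = 50
a_3 = 285
b_3 = 305
c_3 = 40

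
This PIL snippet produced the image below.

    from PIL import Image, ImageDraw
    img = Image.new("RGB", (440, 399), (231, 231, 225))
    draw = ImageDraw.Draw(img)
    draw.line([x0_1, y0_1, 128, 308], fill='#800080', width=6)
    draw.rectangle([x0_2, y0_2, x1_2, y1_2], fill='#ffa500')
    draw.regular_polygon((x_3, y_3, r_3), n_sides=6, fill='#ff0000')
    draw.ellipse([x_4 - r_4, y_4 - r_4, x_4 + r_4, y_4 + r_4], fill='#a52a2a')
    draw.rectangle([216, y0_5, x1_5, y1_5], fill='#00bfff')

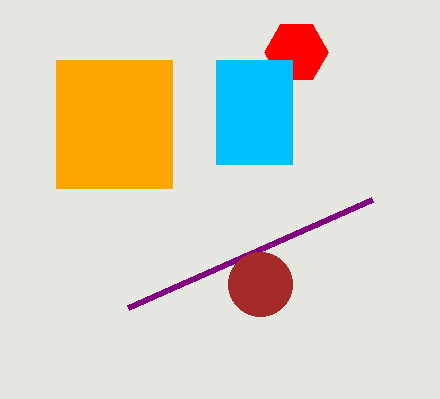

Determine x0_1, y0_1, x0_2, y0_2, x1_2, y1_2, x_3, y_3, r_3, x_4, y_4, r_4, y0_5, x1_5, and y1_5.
x0_1 = 372, y0_1 = 200, x0_2 = 56, y0_2 = 60, x1_2 = 172, y1_2 = 188, x_3 = 296, y_3 = 52, r_3 = 32, x_4 = 260, y_4 = 284, r_4 = 32, y0_5 = 60, x1_5 = 292, y1_5 = 164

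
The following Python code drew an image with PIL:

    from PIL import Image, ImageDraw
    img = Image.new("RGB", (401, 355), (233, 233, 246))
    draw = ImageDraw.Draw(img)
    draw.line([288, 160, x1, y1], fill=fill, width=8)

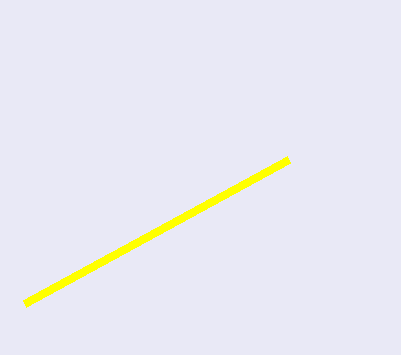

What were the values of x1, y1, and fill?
x1 = 24; y1 = 304; fill = 'yellow'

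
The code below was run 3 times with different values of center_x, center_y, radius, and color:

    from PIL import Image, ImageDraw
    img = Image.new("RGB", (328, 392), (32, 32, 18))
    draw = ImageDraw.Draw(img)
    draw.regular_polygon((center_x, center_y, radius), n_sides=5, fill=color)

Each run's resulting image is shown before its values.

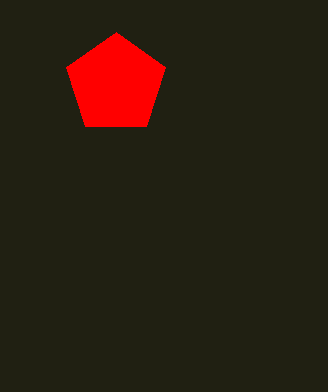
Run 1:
center_x = 116; center_y = 84; radius = 52; color = 'red'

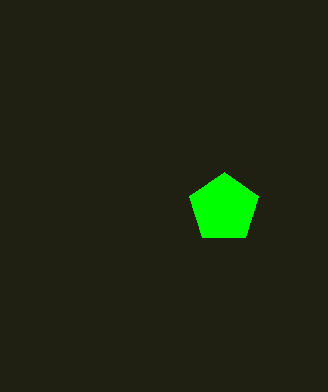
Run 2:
center_x = 224
center_y = 208
radius = 36
color = 'lime'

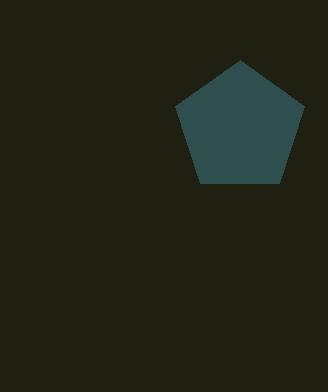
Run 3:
center_x = 240
center_y = 128
radius = 68
color = 'darkslategray'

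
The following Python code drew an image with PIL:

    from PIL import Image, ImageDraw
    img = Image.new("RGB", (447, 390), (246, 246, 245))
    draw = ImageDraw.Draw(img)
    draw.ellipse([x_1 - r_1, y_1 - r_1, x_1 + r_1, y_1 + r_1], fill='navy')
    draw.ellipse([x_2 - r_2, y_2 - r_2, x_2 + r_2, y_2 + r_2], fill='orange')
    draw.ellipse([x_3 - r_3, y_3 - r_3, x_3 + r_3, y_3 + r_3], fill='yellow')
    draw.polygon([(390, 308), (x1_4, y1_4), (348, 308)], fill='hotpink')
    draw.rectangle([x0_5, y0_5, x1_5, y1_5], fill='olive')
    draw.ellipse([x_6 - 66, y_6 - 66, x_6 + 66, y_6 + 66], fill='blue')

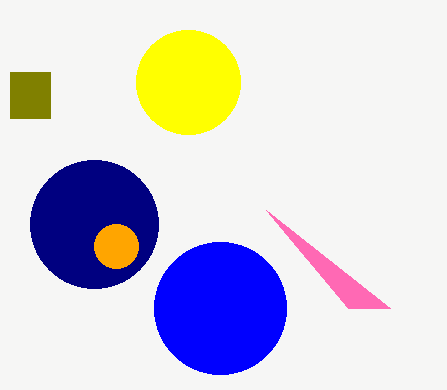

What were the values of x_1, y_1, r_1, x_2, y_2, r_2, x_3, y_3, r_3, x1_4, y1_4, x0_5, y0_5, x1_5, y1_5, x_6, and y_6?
x_1 = 94; y_1 = 224; r_1 = 64; x_2 = 116; y_2 = 246; r_2 = 22; x_3 = 188; y_3 = 82; r_3 = 52; x1_4 = 266; y1_4 = 210; x0_5 = 10; y0_5 = 72; x1_5 = 50; y1_5 = 118; x_6 = 220; y_6 = 308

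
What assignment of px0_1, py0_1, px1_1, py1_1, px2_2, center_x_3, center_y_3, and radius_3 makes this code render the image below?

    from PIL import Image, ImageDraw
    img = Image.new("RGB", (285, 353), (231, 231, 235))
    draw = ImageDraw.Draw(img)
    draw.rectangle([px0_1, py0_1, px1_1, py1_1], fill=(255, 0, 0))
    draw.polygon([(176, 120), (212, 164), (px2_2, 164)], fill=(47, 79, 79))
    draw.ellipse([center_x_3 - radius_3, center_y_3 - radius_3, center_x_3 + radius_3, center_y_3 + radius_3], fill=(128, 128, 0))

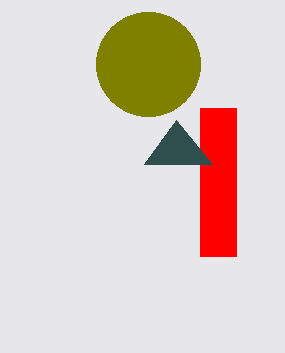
px0_1 = 200
py0_1 = 108
px1_1 = 236
py1_1 = 256
px2_2 = 144
center_x_3 = 148
center_y_3 = 64
radius_3 = 52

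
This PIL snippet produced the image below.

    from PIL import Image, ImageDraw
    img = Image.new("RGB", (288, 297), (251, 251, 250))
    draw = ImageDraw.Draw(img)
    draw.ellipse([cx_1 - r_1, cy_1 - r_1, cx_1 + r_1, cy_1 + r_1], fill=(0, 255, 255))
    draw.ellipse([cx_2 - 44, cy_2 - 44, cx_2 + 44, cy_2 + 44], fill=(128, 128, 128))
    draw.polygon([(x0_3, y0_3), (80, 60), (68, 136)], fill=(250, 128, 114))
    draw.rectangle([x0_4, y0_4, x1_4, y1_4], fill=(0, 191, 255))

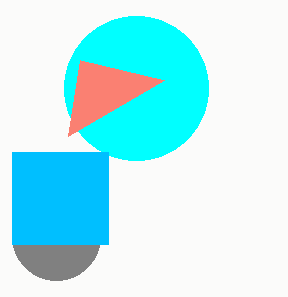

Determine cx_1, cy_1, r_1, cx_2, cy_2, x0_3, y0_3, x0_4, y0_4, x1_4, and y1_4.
cx_1 = 136, cy_1 = 88, r_1 = 72, cx_2 = 56, cy_2 = 236, x0_3 = 164, y0_3 = 80, x0_4 = 12, y0_4 = 152, x1_4 = 108, y1_4 = 244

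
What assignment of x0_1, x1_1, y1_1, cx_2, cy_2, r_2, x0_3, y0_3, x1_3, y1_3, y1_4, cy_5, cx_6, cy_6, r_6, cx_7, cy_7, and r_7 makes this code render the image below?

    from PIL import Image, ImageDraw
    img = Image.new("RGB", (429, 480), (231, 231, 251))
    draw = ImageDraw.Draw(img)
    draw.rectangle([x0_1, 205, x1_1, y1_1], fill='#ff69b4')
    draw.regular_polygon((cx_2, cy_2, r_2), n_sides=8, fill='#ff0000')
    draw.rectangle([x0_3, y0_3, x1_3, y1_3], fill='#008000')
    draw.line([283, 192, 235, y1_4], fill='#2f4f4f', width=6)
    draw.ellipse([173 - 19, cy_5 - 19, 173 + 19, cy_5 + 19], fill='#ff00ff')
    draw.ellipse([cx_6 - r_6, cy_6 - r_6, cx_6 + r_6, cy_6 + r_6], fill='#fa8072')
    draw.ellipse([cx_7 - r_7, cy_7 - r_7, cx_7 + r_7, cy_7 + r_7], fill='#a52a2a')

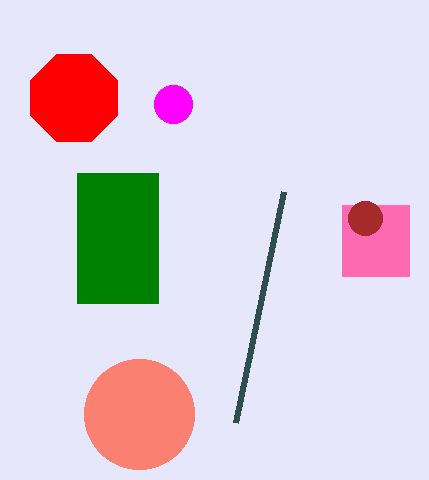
x0_1 = 342
x1_1 = 409
y1_1 = 276
cx_2 = 74
cy_2 = 98
r_2 = 47
x0_3 = 77
y0_3 = 173
x1_3 = 158
y1_3 = 303
y1_4 = 423
cy_5 = 104
cx_6 = 139
cy_6 = 414
r_6 = 55
cx_7 = 365
cy_7 = 218
r_7 = 17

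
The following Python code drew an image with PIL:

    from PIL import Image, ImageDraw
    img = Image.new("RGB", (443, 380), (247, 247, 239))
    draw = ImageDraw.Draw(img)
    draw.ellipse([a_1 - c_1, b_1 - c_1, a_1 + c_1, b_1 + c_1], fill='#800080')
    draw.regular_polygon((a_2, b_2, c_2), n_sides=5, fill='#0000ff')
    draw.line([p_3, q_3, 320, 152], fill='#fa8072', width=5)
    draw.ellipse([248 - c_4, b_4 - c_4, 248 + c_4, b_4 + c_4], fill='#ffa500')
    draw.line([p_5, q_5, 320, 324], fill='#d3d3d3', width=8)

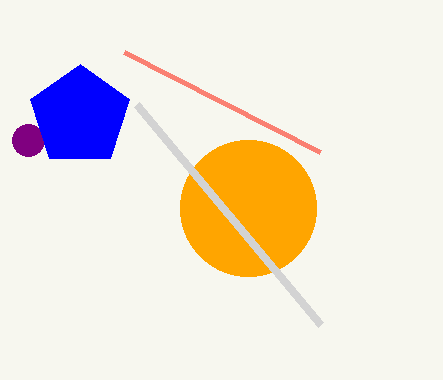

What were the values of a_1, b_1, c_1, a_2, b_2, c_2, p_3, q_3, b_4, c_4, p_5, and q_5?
a_1 = 28, b_1 = 140, c_1 = 16, a_2 = 80, b_2 = 116, c_2 = 52, p_3 = 124, q_3 = 52, b_4 = 208, c_4 = 68, p_5 = 136, q_5 = 104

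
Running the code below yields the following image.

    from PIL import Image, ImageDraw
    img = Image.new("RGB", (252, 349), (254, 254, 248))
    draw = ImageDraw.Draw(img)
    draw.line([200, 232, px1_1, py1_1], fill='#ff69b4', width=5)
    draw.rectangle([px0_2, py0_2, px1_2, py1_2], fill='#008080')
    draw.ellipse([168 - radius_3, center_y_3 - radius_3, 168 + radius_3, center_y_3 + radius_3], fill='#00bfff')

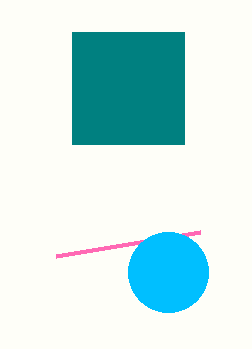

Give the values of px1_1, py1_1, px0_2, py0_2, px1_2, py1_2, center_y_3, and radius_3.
px1_1 = 56; py1_1 = 256; px0_2 = 72; py0_2 = 32; px1_2 = 184; py1_2 = 144; center_y_3 = 272; radius_3 = 40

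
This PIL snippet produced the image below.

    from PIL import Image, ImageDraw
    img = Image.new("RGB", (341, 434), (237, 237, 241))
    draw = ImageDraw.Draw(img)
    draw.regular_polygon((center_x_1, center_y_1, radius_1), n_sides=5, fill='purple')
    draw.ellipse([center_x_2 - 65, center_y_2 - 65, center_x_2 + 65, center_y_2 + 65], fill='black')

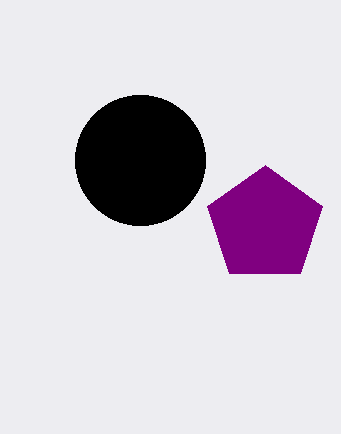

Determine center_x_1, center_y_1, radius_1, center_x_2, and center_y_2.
center_x_1 = 265, center_y_1 = 225, radius_1 = 60, center_x_2 = 140, center_y_2 = 160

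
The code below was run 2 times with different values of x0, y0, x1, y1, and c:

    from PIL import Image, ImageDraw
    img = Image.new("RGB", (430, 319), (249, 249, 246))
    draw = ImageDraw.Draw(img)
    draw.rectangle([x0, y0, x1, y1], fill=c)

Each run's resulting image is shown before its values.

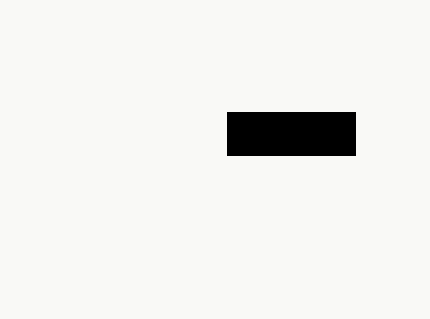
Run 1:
x0 = 227; y0 = 112; x1 = 355; y1 = 155; c = 'black'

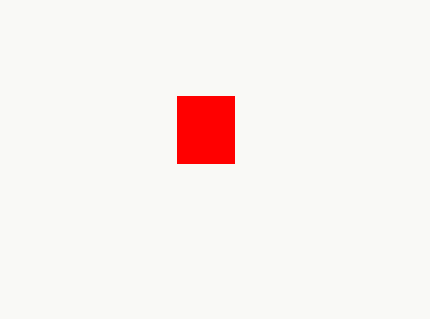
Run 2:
x0 = 177; y0 = 96; x1 = 234; y1 = 163; c = 'red'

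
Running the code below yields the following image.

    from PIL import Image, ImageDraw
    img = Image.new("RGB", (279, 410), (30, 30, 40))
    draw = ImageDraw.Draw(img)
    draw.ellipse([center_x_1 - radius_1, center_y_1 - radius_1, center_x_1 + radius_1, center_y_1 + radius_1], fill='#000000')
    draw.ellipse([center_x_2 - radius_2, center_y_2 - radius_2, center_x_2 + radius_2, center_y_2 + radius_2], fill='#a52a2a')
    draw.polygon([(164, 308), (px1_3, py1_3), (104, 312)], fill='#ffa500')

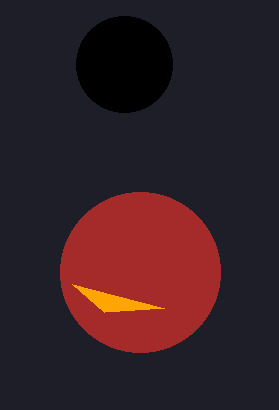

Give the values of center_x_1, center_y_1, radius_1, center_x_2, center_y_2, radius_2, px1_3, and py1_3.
center_x_1 = 124
center_y_1 = 64
radius_1 = 48
center_x_2 = 140
center_y_2 = 272
radius_2 = 80
px1_3 = 72
py1_3 = 284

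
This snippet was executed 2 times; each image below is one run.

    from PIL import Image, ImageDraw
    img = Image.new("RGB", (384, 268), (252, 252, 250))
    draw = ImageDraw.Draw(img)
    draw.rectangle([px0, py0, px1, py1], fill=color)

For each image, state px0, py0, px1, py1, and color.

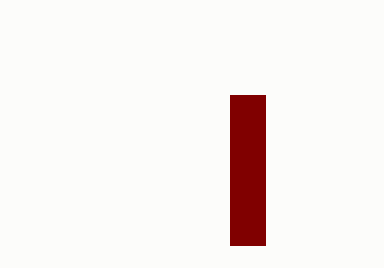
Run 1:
px0 = 230, py0 = 95, px1 = 265, py1 = 245, color = 'maroon'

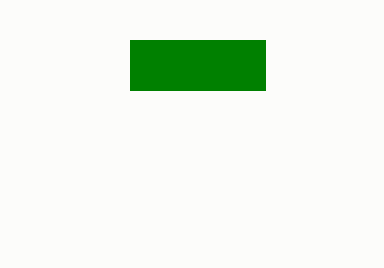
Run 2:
px0 = 130, py0 = 40, px1 = 265, py1 = 90, color = 'green'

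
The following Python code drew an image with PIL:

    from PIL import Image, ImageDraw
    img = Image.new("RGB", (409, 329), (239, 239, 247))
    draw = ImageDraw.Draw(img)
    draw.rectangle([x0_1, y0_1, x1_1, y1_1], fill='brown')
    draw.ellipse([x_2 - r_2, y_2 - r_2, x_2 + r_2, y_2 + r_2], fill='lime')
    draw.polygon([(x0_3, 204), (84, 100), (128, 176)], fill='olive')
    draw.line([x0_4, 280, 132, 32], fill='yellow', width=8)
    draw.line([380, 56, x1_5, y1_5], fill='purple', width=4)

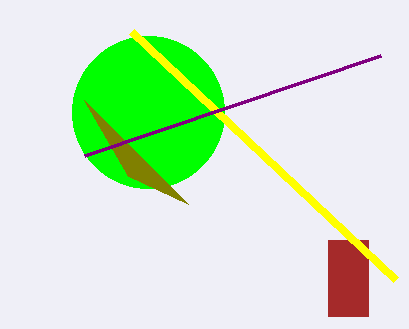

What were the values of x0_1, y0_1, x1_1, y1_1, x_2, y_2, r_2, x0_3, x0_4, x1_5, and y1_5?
x0_1 = 328, y0_1 = 240, x1_1 = 368, y1_1 = 316, x_2 = 148, y_2 = 112, r_2 = 76, x0_3 = 188, x0_4 = 396, x1_5 = 84, y1_5 = 156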